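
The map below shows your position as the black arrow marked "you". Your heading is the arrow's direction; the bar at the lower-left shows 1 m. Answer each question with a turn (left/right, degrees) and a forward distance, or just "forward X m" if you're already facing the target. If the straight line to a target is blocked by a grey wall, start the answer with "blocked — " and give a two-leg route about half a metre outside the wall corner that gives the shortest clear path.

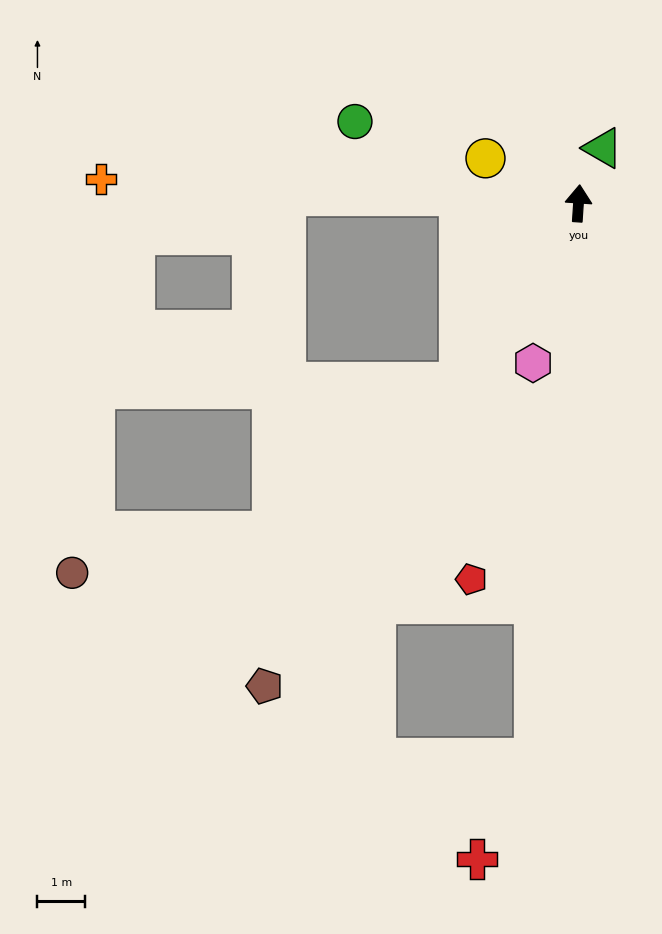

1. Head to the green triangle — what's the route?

turn right 20°, forward 1.3 m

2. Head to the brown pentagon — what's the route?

turn left 151°, forward 12.1 m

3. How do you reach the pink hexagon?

turn left 168°, forward 3.5 m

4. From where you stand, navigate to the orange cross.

turn left 91°, forward 10.0 m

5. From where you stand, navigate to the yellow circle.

turn left 68°, forward 2.2 m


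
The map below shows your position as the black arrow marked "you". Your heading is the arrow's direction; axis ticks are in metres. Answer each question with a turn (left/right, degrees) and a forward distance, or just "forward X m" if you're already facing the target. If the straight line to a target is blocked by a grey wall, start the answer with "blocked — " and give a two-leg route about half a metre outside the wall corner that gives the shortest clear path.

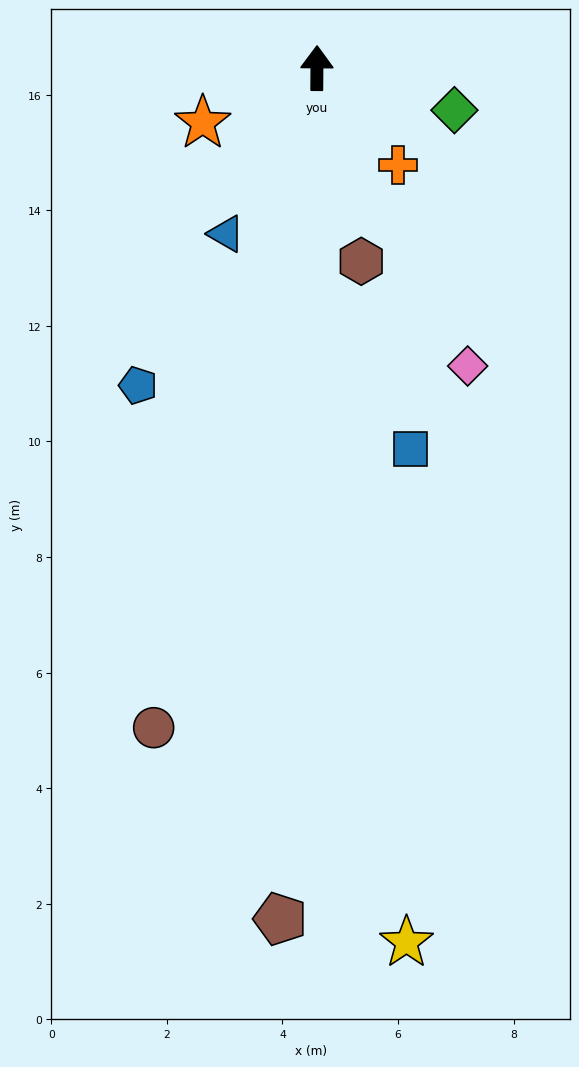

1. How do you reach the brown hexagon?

turn right 167°, forward 3.4 m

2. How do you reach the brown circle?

turn left 167°, forward 11.8 m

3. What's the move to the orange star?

turn left 116°, forward 2.2 m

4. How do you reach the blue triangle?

turn left 152°, forward 3.3 m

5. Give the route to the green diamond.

turn right 107°, forward 2.5 m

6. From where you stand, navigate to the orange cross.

turn right 140°, forward 2.2 m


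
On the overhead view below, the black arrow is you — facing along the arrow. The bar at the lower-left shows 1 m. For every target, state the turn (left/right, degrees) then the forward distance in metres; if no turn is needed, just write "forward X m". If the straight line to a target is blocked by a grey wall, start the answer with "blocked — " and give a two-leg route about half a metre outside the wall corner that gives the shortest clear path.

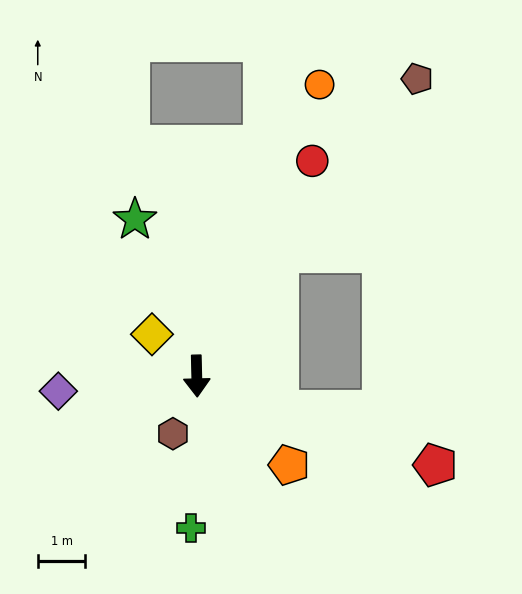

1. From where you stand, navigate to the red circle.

turn left 150°, forward 5.1 m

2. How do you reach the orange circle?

turn left 156°, forward 6.7 m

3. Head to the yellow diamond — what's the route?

turn right 134°, forward 1.3 m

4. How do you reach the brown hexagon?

turn right 24°, forward 1.3 m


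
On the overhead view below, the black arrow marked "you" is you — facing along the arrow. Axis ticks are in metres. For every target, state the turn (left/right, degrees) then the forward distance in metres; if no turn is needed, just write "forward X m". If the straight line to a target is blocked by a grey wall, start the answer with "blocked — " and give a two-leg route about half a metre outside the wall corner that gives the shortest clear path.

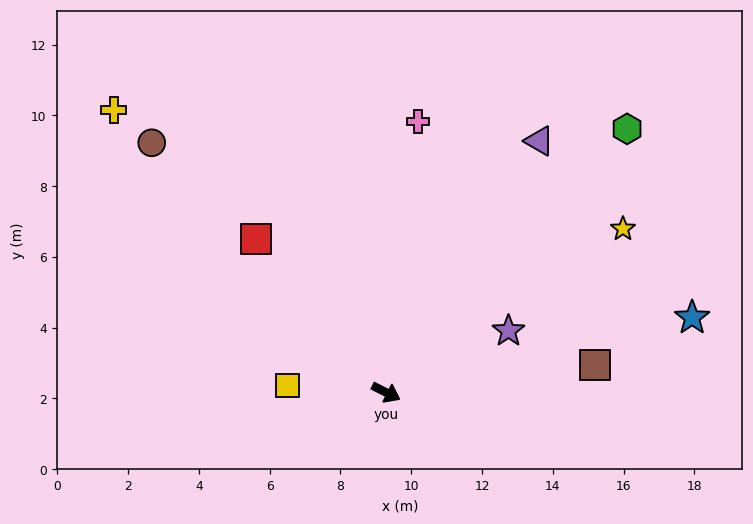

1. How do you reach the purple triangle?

turn left 85°, forward 8.3 m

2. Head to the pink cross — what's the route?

turn left 110°, forward 7.7 m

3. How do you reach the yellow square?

turn right 157°, forward 2.8 m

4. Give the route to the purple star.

turn left 53°, forward 3.9 m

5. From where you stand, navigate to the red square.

turn left 157°, forward 5.7 m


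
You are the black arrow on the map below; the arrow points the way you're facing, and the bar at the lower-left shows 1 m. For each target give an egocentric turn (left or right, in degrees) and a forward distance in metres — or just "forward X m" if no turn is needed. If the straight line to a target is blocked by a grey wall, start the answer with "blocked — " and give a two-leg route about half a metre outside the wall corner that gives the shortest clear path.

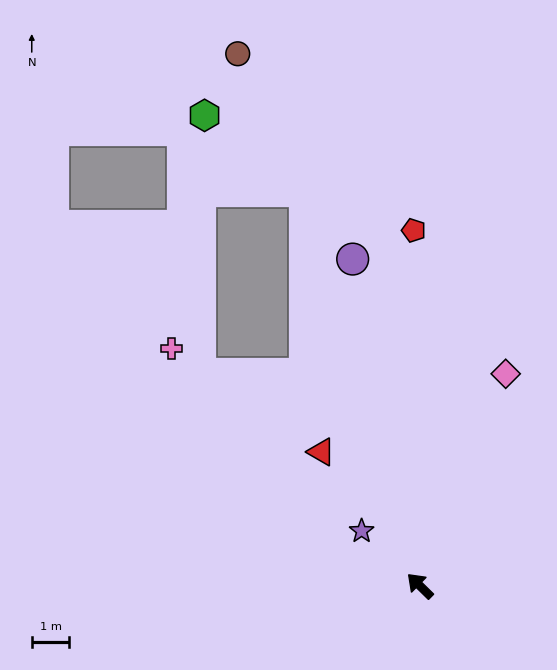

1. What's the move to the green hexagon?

blocked — turn right 29°, forward 10.9 m, then turn left 36°, forward 3.3 m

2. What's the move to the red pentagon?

turn right 45°, forward 9.5 m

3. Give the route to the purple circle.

turn right 34°, forward 8.9 m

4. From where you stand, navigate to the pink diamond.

turn right 68°, forward 6.1 m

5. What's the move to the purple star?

forward 2.1 m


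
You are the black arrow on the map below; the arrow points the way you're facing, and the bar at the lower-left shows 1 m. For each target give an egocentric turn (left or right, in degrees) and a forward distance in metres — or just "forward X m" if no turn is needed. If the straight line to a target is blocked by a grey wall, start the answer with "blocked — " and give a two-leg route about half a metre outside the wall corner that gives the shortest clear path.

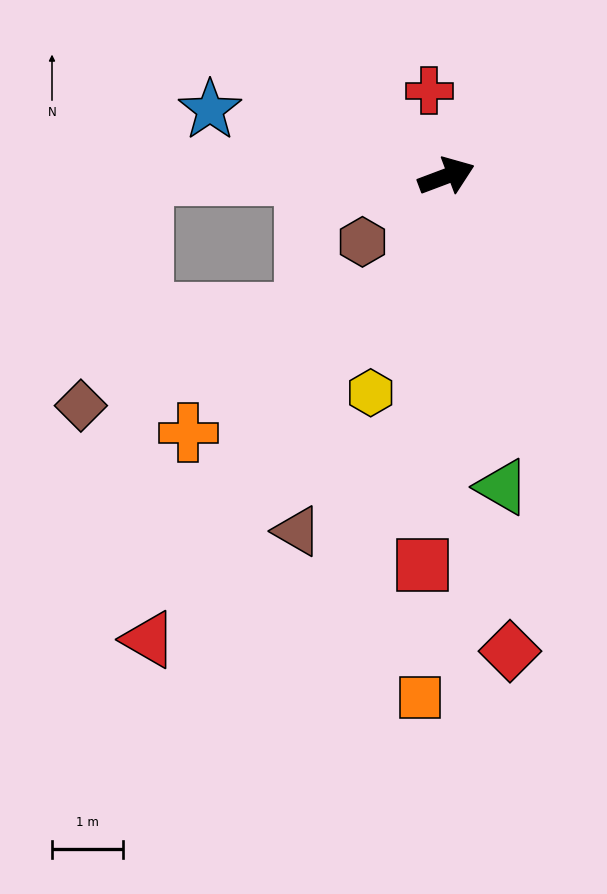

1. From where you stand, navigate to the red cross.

turn left 81°, forward 1.2 m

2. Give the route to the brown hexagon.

turn right 163°, forward 1.5 m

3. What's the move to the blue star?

turn left 144°, forward 3.5 m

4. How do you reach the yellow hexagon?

turn right 130°, forward 3.2 m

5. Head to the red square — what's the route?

turn right 114°, forward 5.5 m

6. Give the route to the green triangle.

turn right 100°, forward 4.5 m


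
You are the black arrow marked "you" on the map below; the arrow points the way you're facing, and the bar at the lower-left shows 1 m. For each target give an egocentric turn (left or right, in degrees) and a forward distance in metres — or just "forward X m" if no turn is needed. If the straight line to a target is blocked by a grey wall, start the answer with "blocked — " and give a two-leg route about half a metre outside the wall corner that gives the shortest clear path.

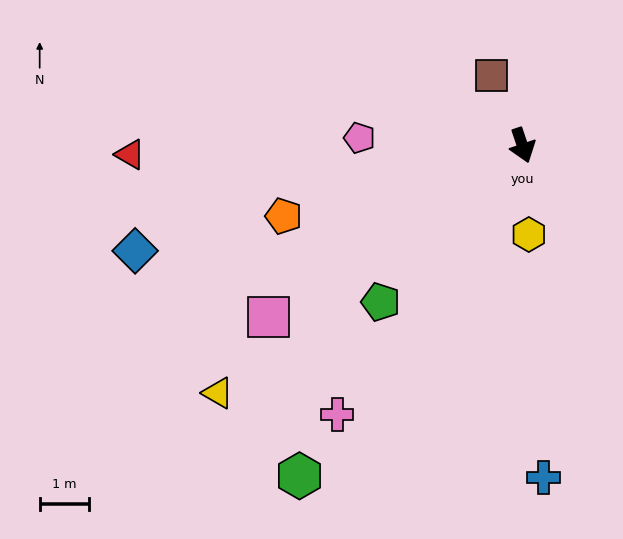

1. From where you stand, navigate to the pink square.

turn right 75°, forward 6.2 m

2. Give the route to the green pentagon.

turn right 61°, forward 4.3 m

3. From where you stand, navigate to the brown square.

turn right 175°, forward 1.5 m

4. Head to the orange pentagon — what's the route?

turn right 92°, forward 5.1 m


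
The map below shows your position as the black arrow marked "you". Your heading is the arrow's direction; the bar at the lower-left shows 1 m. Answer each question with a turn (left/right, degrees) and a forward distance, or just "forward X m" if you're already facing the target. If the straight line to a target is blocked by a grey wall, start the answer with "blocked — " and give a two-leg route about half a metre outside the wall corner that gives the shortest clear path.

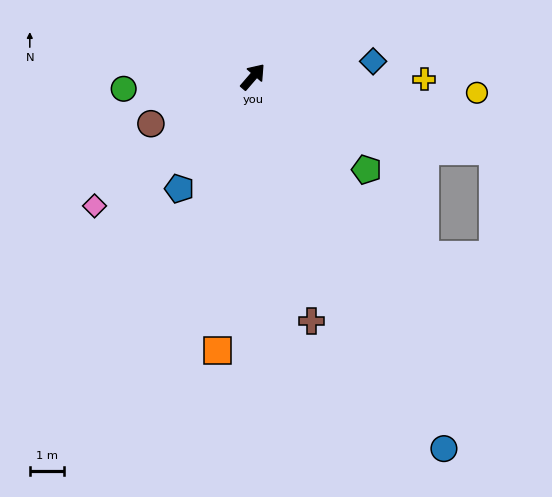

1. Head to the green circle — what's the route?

turn left 136°, forward 3.8 m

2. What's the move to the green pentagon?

turn right 88°, forward 4.3 m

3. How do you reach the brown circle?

turn left 156°, forward 3.3 m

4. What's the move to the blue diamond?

turn right 42°, forward 3.5 m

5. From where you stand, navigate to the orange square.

turn right 147°, forward 8.0 m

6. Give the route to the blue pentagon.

turn right 172°, forward 3.9 m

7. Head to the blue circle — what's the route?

turn right 112°, forward 12.2 m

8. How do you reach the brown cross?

turn right 126°, forward 7.3 m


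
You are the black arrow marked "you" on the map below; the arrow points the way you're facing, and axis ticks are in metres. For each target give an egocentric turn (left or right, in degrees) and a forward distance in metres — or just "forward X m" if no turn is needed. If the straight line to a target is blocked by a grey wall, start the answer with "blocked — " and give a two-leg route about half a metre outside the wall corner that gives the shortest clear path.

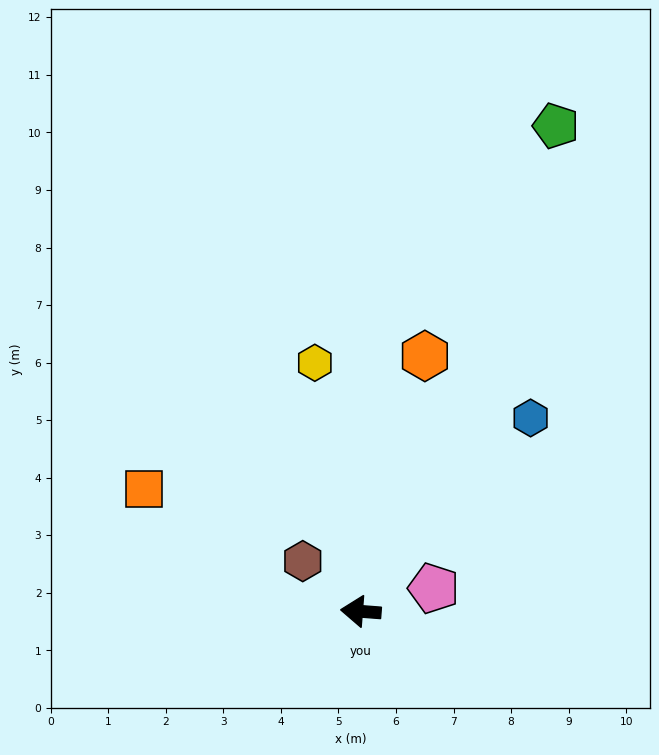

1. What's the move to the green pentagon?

turn right 107°, forward 9.1 m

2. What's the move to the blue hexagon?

turn right 127°, forward 4.5 m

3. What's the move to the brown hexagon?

turn right 36°, forward 1.3 m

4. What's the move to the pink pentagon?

turn right 158°, forward 1.3 m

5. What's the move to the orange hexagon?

turn right 100°, forward 4.6 m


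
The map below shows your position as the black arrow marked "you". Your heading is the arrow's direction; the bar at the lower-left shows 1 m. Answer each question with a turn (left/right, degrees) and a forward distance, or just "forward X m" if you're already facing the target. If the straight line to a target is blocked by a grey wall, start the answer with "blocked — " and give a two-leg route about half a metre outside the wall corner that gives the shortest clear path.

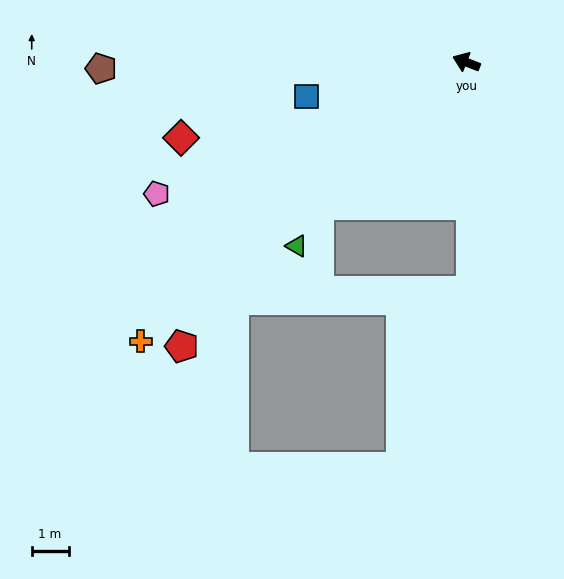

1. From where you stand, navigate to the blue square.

turn left 34°, forward 4.4 m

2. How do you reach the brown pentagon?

turn left 23°, forward 9.9 m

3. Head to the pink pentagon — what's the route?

turn left 45°, forward 9.1 m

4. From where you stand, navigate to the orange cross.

turn left 62°, forward 11.7 m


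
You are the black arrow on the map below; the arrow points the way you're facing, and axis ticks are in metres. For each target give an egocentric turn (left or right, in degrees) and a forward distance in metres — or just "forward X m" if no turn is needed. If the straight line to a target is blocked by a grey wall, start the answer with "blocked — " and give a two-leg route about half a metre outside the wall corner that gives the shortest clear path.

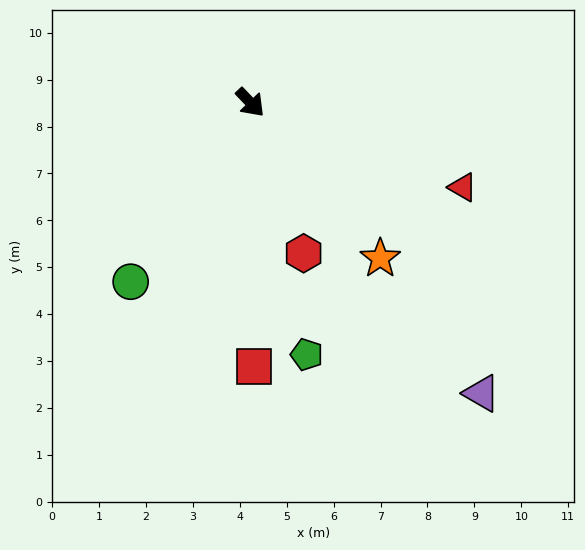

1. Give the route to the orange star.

turn right 4°, forward 4.3 m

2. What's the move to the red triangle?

turn left 25°, forward 4.9 m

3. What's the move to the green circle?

turn right 77°, forward 4.6 m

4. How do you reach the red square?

turn right 43°, forward 5.6 m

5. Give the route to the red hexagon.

turn right 24°, forward 3.4 m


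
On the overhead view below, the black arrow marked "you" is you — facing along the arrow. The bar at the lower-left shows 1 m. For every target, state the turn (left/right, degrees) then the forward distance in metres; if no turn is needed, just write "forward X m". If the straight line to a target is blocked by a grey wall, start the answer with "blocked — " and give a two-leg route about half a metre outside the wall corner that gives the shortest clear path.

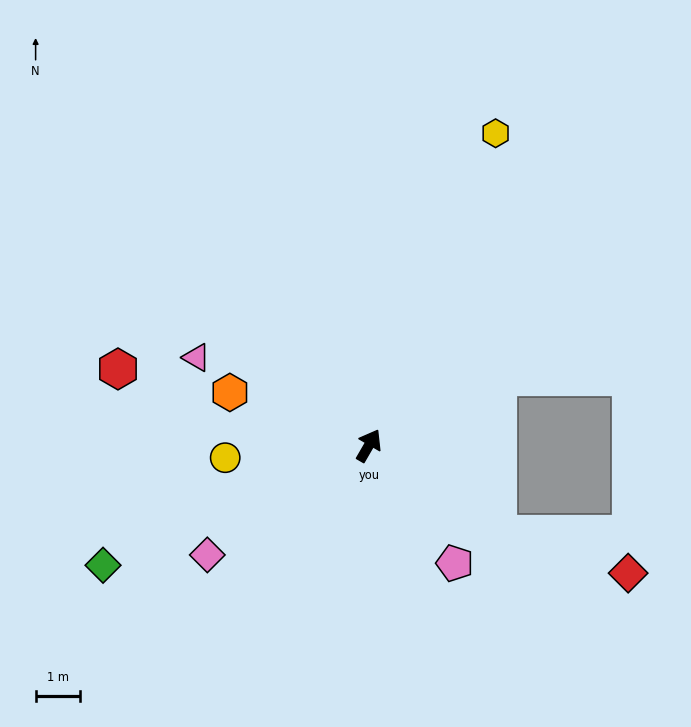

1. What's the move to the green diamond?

turn left 144°, forward 6.6 m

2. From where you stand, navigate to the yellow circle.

turn left 125°, forward 3.3 m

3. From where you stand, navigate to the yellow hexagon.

turn left 8°, forward 7.7 m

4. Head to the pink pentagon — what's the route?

turn right 114°, forward 3.3 m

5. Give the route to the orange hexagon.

turn left 99°, forward 3.4 m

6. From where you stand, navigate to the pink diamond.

turn left 154°, forward 4.4 m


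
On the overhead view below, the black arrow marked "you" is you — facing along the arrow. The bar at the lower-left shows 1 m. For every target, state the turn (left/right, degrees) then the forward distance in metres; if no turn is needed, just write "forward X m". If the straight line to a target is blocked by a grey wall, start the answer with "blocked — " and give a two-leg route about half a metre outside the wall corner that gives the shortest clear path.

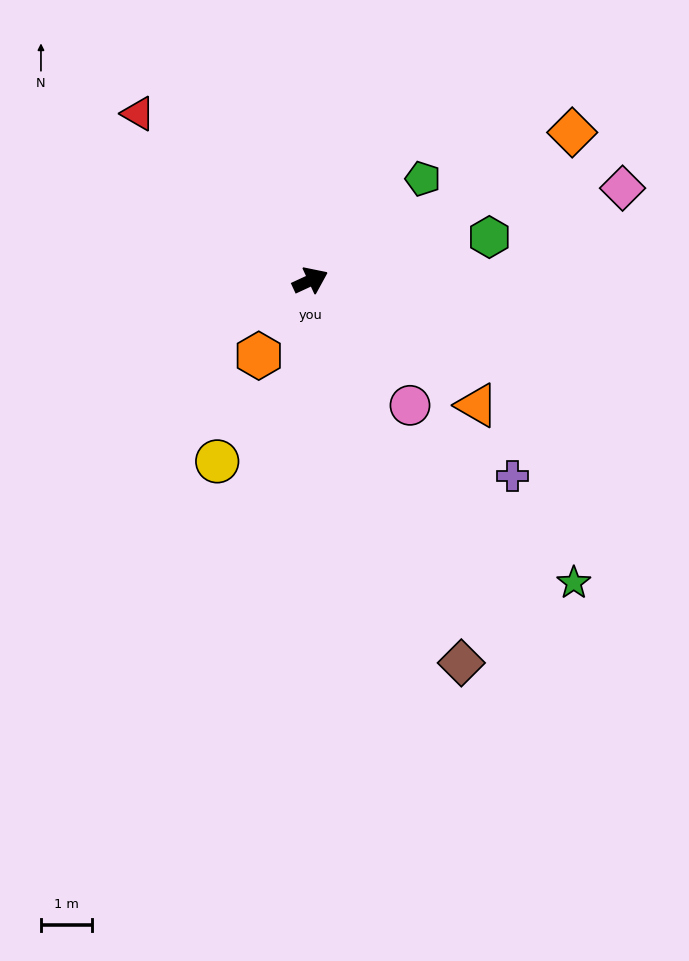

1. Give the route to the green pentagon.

turn left 17°, forward 3.0 m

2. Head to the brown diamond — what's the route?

turn right 93°, forward 8.0 m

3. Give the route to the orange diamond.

turn left 5°, forward 5.9 m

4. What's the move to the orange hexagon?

turn right 149°, forward 1.8 m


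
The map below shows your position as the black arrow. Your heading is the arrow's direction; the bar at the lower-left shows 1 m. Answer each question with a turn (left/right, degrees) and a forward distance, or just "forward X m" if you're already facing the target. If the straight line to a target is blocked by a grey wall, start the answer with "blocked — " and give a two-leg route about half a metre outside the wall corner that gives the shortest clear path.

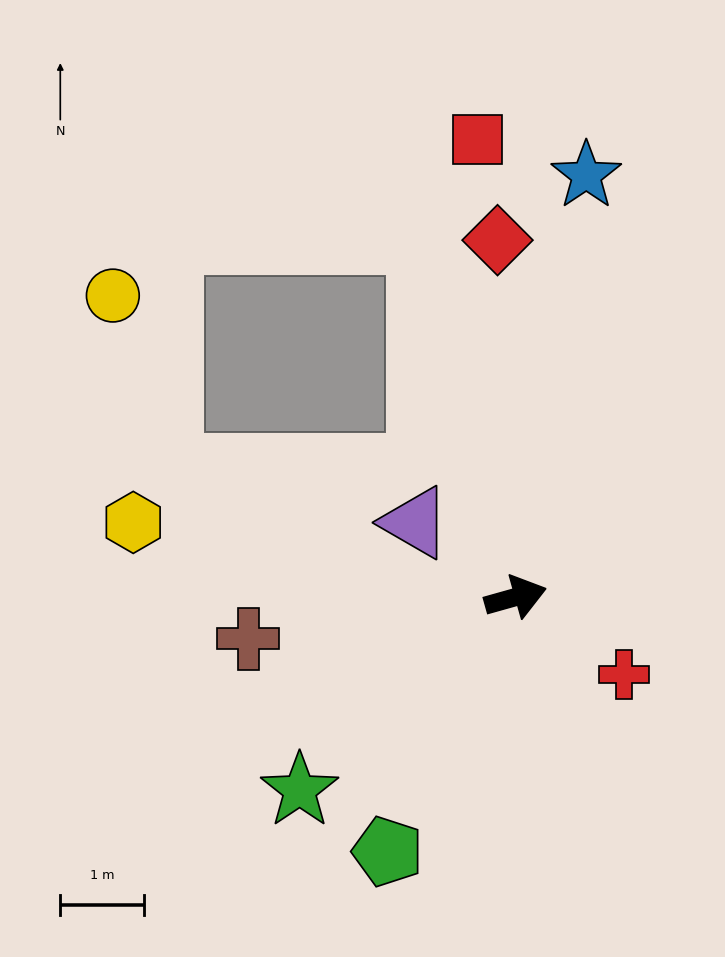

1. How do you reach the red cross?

turn right 51°, forward 1.6 m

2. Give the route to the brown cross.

turn left 173°, forward 3.2 m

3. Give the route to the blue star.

turn left 65°, forward 5.1 m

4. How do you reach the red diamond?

turn left 77°, forward 4.3 m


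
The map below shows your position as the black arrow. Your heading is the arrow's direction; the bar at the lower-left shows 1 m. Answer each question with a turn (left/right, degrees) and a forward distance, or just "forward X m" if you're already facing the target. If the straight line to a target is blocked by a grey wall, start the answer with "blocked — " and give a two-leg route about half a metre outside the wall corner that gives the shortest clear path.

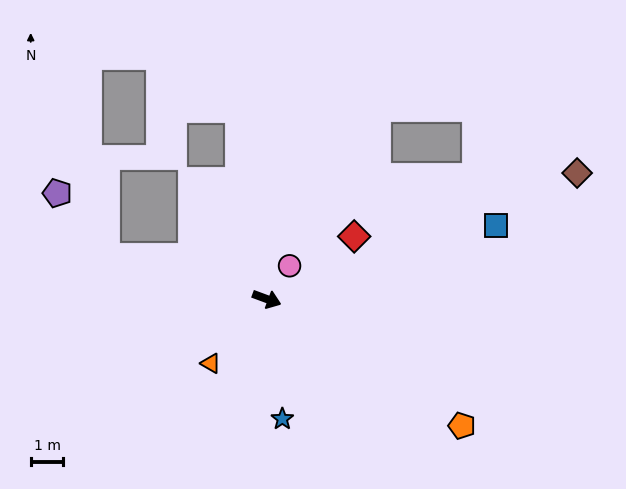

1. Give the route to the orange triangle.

turn right 111°, forward 2.6 m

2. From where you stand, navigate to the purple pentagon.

blocked — turn right 174°, forward 5.1 m, then turn right 38°, forward 2.5 m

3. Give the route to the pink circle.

turn left 76°, forward 1.2 m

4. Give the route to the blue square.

turn left 38°, forward 7.4 m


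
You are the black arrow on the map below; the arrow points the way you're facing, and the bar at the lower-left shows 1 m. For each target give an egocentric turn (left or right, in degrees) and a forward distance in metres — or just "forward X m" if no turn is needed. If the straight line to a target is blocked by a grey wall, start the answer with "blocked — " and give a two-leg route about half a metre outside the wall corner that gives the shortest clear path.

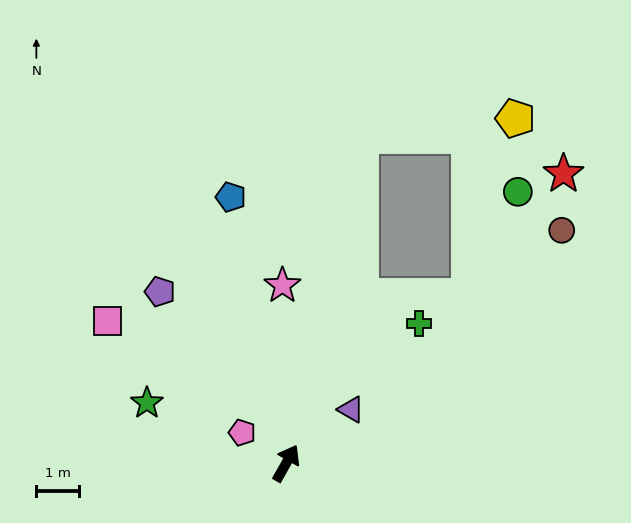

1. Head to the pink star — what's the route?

turn left 31°, forward 4.2 m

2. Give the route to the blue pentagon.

turn left 41°, forward 6.4 m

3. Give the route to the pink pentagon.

turn left 85°, forward 1.3 m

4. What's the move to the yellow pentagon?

blocked — turn left 17°, forward 7.9 m, then turn right 71°, forward 3.6 m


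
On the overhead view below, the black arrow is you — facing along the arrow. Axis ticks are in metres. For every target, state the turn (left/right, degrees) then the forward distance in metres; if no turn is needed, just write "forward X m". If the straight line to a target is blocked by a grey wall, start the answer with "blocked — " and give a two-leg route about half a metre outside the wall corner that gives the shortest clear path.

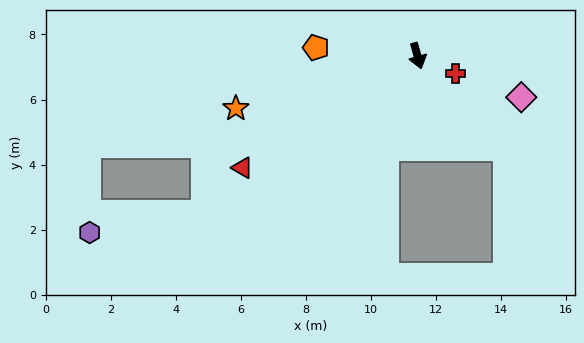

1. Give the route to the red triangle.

turn right 73°, forward 6.4 m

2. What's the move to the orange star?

turn right 90°, forward 5.8 m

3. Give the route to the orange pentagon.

turn right 110°, forward 3.1 m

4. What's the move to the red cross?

turn left 49°, forward 1.3 m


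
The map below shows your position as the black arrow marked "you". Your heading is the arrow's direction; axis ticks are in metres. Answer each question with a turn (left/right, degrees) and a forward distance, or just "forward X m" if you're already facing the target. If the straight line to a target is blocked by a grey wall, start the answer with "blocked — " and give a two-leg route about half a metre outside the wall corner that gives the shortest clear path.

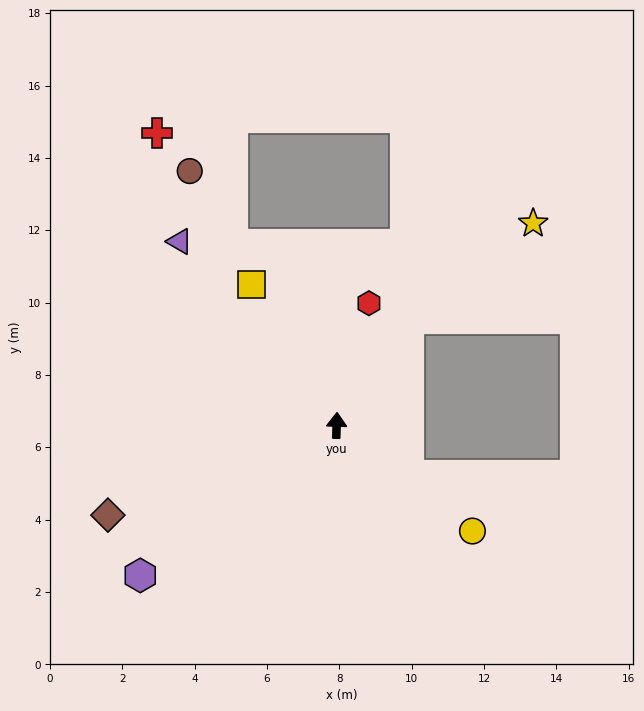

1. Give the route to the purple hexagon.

turn left 129°, forward 6.8 m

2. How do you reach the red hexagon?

turn right 13°, forward 3.5 m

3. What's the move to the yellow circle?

turn right 126°, forward 4.8 m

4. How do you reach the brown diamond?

turn left 113°, forward 6.8 m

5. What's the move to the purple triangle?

turn left 42°, forward 6.7 m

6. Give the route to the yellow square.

turn left 33°, forward 4.6 m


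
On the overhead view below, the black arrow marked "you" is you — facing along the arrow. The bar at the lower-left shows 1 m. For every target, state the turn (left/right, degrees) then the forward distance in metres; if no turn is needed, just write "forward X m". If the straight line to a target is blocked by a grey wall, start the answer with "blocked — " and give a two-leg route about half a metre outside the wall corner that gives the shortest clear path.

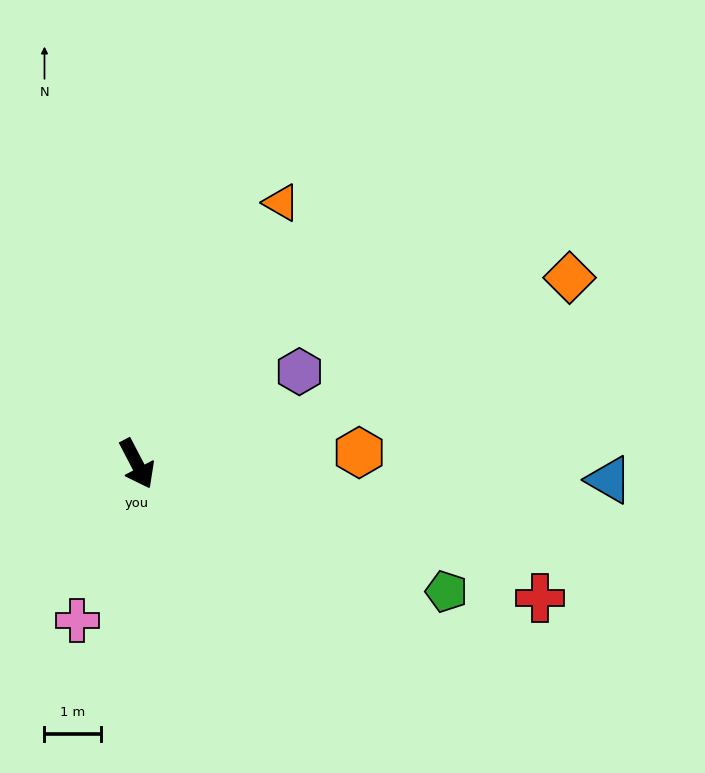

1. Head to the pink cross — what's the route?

turn right 48°, forward 3.0 m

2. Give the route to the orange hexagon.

turn left 65°, forward 3.9 m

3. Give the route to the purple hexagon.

turn left 92°, forward 3.3 m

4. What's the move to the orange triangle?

turn left 124°, forward 5.3 m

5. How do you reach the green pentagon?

turn left 40°, forward 5.9 m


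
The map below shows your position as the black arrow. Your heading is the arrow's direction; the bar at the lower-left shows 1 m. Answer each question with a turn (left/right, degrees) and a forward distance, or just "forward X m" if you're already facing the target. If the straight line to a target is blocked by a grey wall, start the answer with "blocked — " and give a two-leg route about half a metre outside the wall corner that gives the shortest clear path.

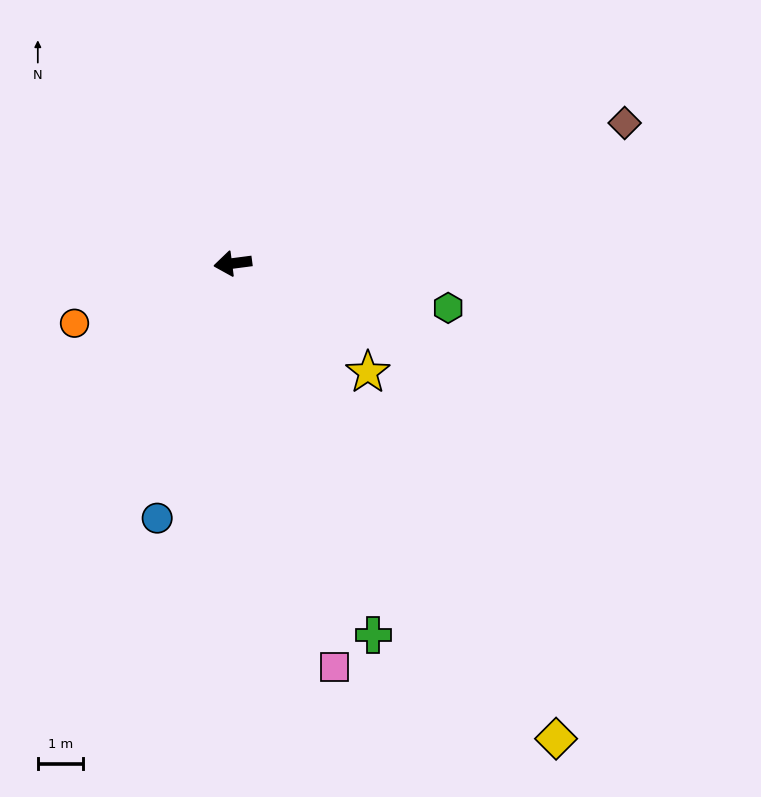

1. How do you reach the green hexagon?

turn left 161°, forward 4.8 m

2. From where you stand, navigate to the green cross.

turn left 103°, forward 8.7 m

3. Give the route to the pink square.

turn left 97°, forward 9.1 m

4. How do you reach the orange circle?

turn left 13°, forward 3.7 m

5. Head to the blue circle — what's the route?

turn left 66°, forward 5.8 m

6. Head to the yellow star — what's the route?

turn left 134°, forward 3.8 m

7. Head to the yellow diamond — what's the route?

turn left 117°, forward 12.6 m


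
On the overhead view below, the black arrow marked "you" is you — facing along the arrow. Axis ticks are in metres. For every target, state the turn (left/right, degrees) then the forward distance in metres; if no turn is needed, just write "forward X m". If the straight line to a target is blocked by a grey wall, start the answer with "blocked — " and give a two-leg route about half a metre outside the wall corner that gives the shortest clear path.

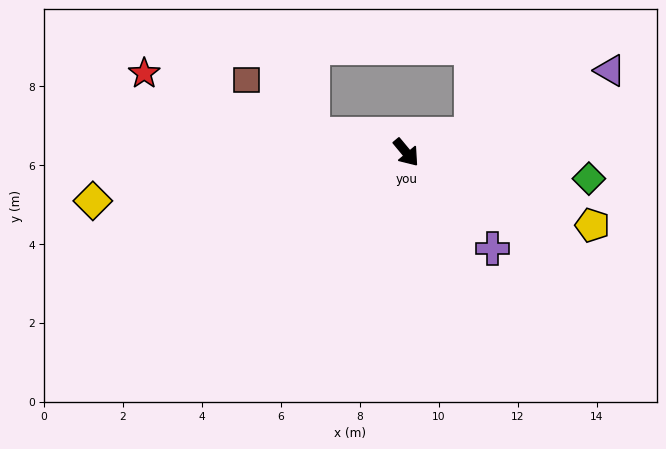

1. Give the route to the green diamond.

turn left 42°, forward 4.7 m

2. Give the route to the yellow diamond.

turn right 121°, forward 8.0 m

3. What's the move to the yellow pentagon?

turn left 29°, forward 5.1 m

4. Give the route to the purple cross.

turn left 2°, forward 3.3 m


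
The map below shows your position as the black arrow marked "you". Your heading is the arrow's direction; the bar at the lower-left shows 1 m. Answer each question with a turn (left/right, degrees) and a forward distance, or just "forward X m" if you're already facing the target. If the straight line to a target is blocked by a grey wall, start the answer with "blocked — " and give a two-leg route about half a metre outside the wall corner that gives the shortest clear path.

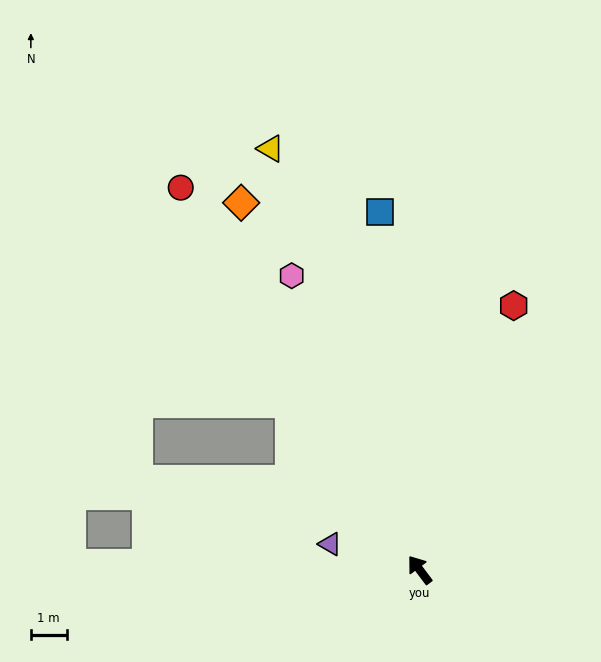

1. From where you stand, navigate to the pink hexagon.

turn right 13°, forward 8.9 m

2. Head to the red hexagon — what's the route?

turn right 56°, forward 7.8 m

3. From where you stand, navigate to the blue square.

turn right 31°, forward 10.0 m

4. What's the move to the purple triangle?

turn left 37°, forward 2.6 m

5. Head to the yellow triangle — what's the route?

turn right 17°, forward 12.4 m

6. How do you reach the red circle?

turn right 5°, forward 12.6 m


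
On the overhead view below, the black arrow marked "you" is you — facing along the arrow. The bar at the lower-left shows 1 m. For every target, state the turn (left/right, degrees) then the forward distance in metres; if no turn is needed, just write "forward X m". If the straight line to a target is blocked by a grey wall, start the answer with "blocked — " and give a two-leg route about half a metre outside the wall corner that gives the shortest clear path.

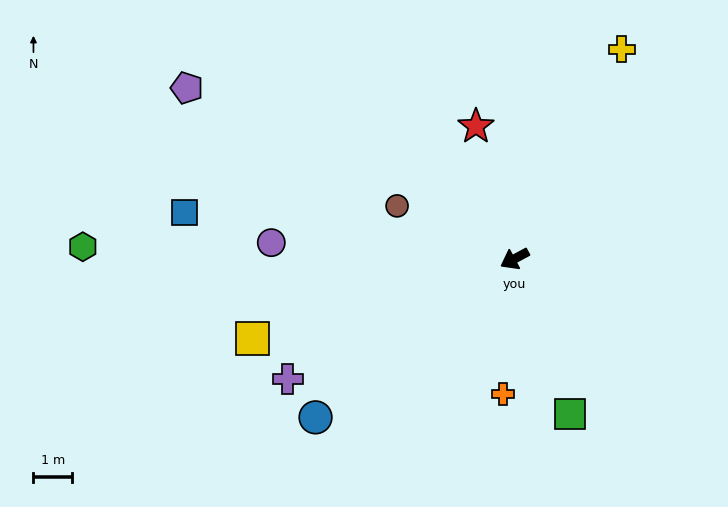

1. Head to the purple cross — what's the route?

forward 6.6 m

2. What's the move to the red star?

turn right 102°, forward 3.6 m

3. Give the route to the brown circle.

turn right 52°, forward 3.3 m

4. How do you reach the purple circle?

turn right 32°, forward 6.3 m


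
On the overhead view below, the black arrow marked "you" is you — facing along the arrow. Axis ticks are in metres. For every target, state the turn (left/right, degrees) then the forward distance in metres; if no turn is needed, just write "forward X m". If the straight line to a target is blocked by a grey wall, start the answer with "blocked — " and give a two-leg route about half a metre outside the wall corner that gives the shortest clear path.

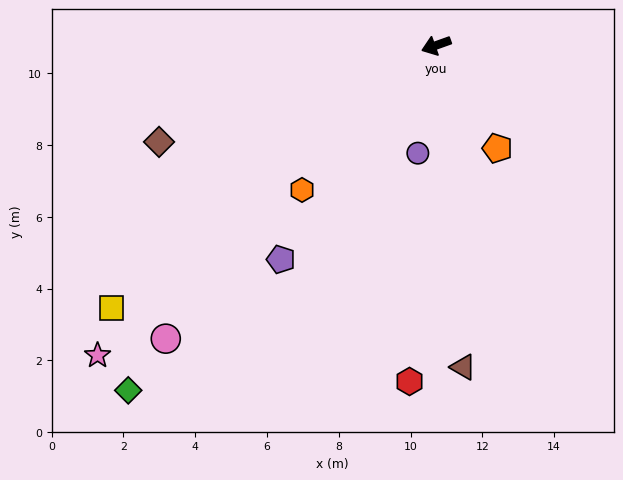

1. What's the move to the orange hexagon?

turn left 27°, forward 5.5 m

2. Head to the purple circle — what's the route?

turn left 61°, forward 3.0 m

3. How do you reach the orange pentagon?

turn left 101°, forward 3.3 m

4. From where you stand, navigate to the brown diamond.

forward 8.2 m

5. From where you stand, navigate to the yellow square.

turn left 19°, forward 11.6 m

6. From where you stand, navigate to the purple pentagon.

turn left 34°, forward 7.4 m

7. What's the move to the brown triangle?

turn left 75°, forward 9.0 m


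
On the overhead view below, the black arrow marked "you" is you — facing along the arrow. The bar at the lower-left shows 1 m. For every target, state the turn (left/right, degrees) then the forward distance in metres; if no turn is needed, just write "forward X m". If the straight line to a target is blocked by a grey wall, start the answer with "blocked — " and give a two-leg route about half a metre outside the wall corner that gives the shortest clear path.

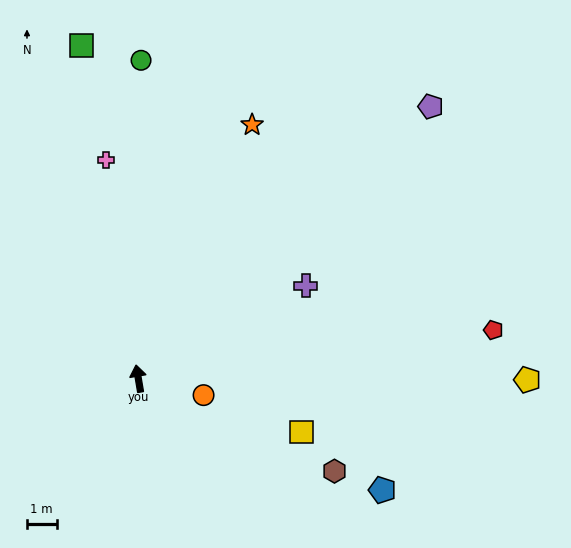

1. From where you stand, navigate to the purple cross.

turn right 71°, forward 6.5 m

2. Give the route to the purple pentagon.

turn right 57°, forward 13.5 m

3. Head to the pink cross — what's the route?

forward 7.5 m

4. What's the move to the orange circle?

turn right 114°, forward 2.3 m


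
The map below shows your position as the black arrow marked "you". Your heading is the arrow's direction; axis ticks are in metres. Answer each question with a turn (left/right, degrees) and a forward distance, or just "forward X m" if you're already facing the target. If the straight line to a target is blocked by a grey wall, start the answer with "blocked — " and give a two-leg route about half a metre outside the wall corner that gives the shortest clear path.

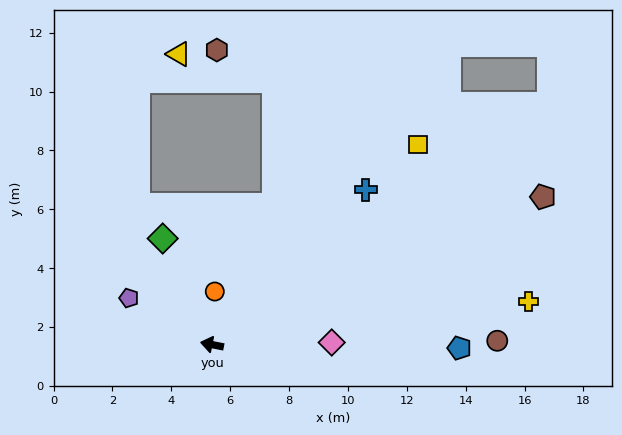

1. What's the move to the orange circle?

turn right 82°, forward 1.8 m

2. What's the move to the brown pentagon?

turn right 145°, forward 12.3 m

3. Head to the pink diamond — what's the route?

turn right 168°, forward 4.1 m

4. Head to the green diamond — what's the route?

turn right 54°, forward 4.0 m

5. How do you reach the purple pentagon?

turn right 18°, forward 3.2 m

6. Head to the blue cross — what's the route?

turn right 124°, forward 7.4 m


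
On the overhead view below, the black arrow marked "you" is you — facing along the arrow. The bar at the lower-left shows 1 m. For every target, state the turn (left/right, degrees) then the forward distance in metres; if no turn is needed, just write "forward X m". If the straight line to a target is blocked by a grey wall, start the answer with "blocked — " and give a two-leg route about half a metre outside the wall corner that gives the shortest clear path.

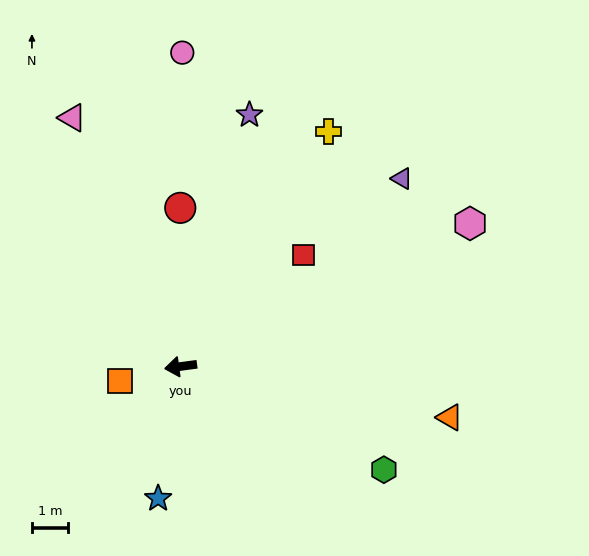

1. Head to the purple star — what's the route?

turn right 113°, forward 7.2 m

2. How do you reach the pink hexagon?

turn right 161°, forward 8.9 m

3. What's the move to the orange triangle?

turn left 162°, forward 7.6 m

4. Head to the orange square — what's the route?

turn left 6°, forward 1.7 m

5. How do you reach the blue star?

turn left 73°, forward 3.7 m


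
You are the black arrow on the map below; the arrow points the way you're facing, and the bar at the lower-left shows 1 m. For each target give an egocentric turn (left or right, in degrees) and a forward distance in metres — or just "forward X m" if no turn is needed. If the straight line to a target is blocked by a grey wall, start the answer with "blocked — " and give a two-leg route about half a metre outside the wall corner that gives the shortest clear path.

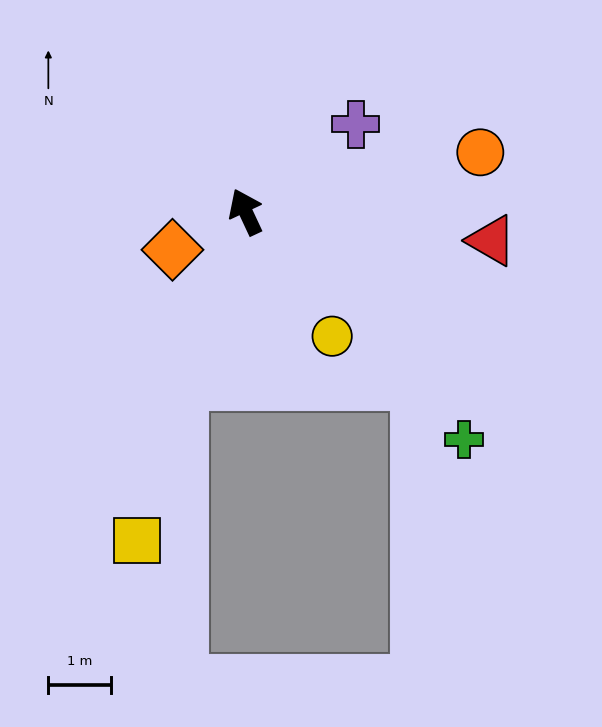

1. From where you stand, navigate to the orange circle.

turn right 101°, forward 3.8 m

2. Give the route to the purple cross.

turn right 77°, forward 2.2 m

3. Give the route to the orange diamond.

turn left 92°, forward 1.3 m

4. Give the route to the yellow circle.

turn right 170°, forward 2.4 m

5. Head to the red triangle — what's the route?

turn right 122°, forward 3.9 m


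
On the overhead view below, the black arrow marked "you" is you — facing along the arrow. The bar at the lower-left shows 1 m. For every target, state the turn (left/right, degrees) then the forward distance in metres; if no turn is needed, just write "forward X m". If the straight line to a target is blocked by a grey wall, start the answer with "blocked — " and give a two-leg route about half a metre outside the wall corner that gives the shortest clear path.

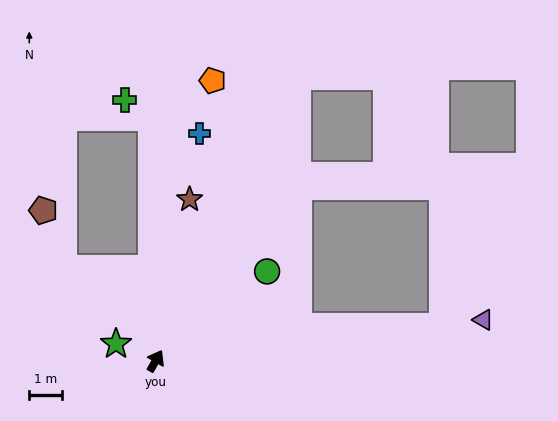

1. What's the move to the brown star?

turn left 18°, forward 5.0 m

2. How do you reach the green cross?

blocked — turn left 31°, forward 7.4 m, then turn left 56°, forward 1.0 m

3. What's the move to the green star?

turn left 96°, forward 1.3 m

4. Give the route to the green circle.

turn right 22°, forward 4.4 m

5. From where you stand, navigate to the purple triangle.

turn right 53°, forward 10.1 m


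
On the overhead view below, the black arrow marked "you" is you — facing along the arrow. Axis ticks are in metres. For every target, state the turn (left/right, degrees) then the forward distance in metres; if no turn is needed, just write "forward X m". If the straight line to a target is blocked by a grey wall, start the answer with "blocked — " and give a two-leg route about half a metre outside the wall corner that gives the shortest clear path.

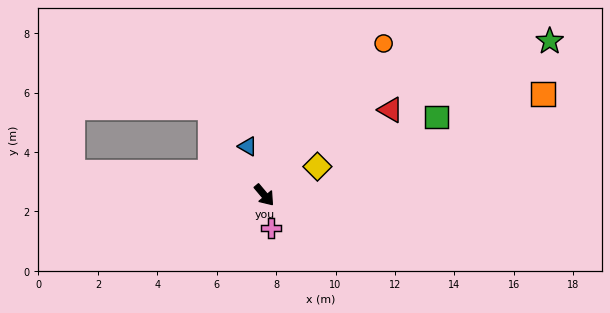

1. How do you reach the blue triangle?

turn left 159°, forward 1.7 m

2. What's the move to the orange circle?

turn left 102°, forward 6.5 m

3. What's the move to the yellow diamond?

turn left 78°, forward 2.0 m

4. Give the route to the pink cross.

turn right 29°, forward 1.1 m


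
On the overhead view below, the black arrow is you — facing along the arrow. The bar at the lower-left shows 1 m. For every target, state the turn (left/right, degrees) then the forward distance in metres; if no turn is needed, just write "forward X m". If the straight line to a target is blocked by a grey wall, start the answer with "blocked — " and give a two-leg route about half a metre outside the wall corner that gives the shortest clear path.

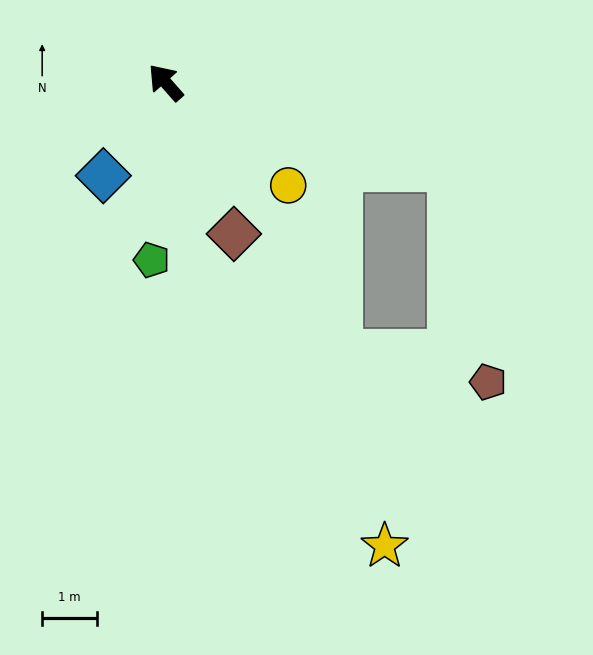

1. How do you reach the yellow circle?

turn right 171°, forward 2.9 m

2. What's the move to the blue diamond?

turn left 105°, forward 2.0 m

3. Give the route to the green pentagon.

turn left 134°, forward 3.2 m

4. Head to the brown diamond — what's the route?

turn left 163°, forward 3.0 m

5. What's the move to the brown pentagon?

blocked — turn right 148°, forward 5.4 m, then turn right 63°, forward 4.0 m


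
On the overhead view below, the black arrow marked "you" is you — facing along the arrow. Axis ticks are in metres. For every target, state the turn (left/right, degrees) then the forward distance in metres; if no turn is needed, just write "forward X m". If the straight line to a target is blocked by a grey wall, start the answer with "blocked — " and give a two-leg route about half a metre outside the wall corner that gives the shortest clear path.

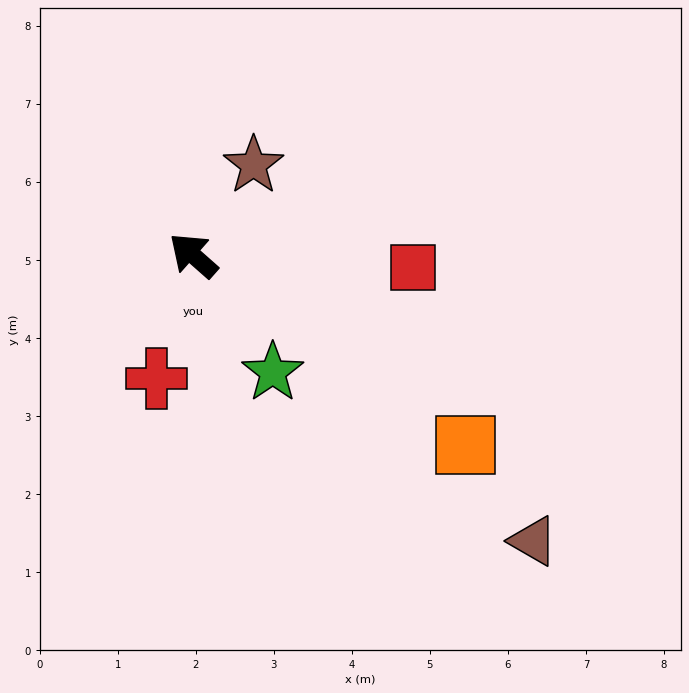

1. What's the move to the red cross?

turn left 115°, forward 1.6 m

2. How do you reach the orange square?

turn right 173°, forward 4.3 m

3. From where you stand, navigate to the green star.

turn left 166°, forward 1.8 m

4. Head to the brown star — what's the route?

turn right 82°, forward 1.4 m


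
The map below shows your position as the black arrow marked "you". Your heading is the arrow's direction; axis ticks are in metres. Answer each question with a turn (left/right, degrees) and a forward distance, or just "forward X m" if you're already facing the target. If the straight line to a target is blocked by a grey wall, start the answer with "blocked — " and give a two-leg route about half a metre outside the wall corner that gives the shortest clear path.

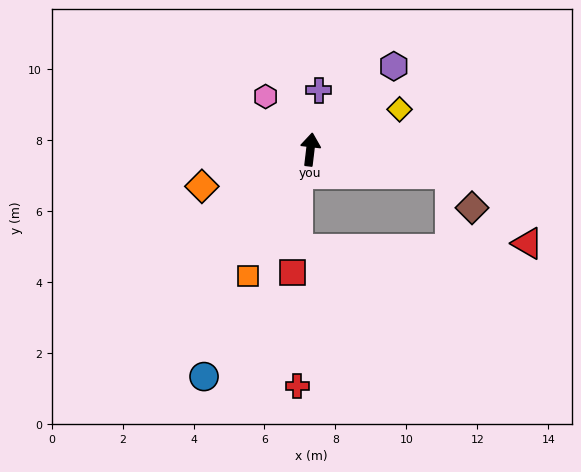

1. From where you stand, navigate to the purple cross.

forward 1.7 m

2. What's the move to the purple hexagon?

turn right 38°, forward 3.3 m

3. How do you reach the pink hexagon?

turn left 47°, forward 2.0 m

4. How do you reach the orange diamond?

turn left 116°, forward 3.2 m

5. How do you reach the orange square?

turn left 161°, forward 4.0 m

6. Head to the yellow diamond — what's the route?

turn right 59°, forward 2.8 m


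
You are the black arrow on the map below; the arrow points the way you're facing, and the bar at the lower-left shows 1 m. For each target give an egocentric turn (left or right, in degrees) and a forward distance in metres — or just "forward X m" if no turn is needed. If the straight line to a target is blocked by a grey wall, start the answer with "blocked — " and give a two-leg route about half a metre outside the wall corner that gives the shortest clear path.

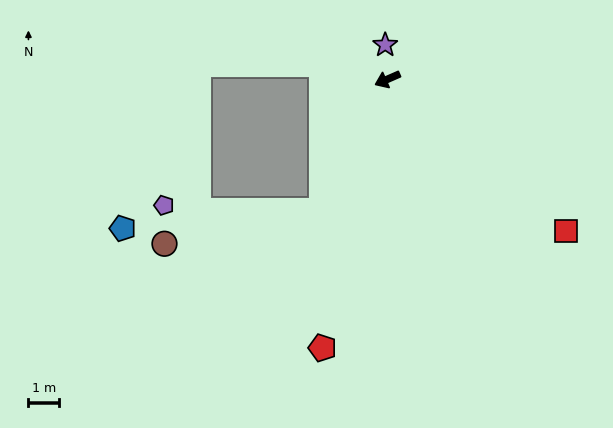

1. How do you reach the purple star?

turn right 110°, forward 1.1 m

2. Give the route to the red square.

turn left 116°, forward 7.7 m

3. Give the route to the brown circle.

blocked — turn left 40°, forward 4.8 m, then turn right 52°, forward 5.3 m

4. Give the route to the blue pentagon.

blocked — turn left 40°, forward 4.8 m, then turn right 59°, forward 6.5 m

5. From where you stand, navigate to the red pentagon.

turn left 53°, forward 9.0 m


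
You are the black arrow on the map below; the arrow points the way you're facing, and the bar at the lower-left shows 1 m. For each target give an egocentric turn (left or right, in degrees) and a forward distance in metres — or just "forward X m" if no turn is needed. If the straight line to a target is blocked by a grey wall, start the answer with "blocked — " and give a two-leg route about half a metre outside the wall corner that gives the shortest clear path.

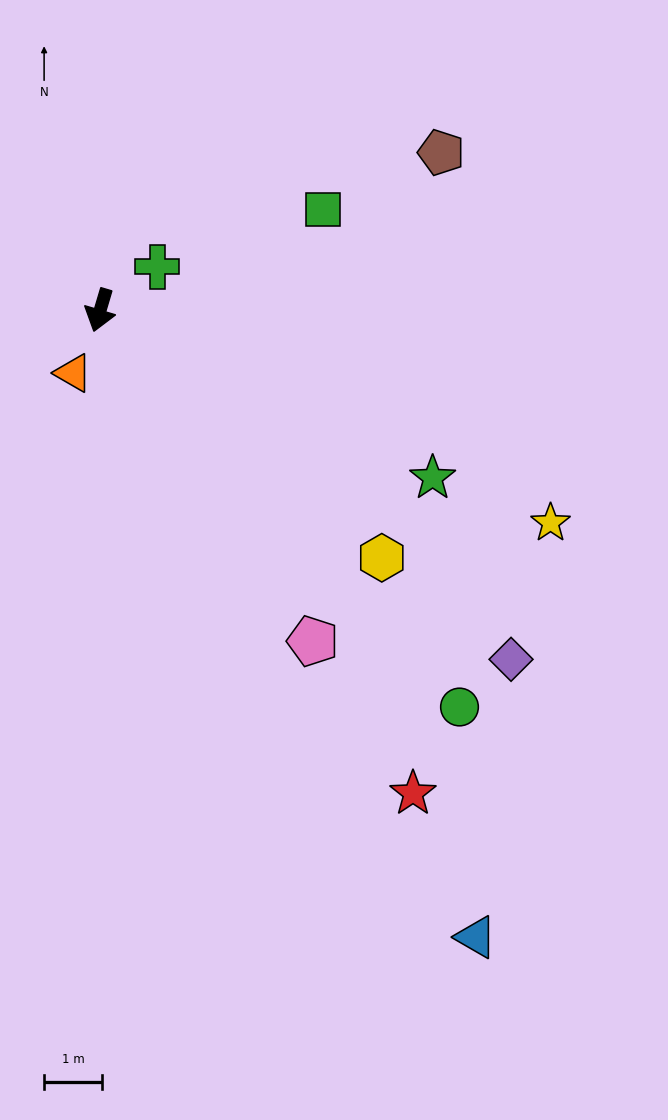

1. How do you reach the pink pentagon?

turn left 49°, forward 6.8 m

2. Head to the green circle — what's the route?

turn left 59°, forward 9.3 m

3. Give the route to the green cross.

turn left 144°, forward 1.2 m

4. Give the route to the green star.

turn left 80°, forward 6.4 m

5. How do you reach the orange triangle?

turn right 7°, forward 1.2 m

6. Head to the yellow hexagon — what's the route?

turn left 65°, forward 6.5 m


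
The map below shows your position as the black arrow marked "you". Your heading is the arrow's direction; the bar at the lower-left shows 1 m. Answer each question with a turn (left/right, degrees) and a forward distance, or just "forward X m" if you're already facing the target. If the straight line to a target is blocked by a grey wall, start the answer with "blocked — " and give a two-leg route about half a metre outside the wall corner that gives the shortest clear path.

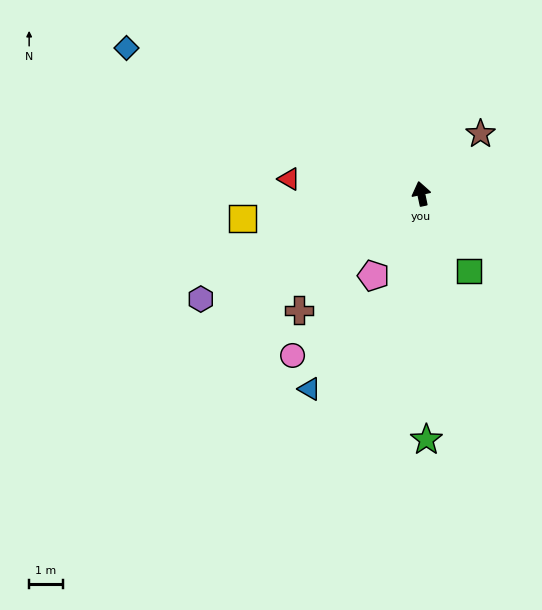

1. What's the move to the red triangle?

turn left 72°, forward 3.9 m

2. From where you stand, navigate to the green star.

turn left 169°, forward 7.3 m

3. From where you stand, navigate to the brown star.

turn right 57°, forward 2.5 m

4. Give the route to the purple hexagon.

turn left 104°, forward 7.2 m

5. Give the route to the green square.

turn right 160°, forward 2.7 m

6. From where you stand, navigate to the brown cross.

turn left 122°, forward 5.0 m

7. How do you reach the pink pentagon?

turn left 138°, forward 2.8 m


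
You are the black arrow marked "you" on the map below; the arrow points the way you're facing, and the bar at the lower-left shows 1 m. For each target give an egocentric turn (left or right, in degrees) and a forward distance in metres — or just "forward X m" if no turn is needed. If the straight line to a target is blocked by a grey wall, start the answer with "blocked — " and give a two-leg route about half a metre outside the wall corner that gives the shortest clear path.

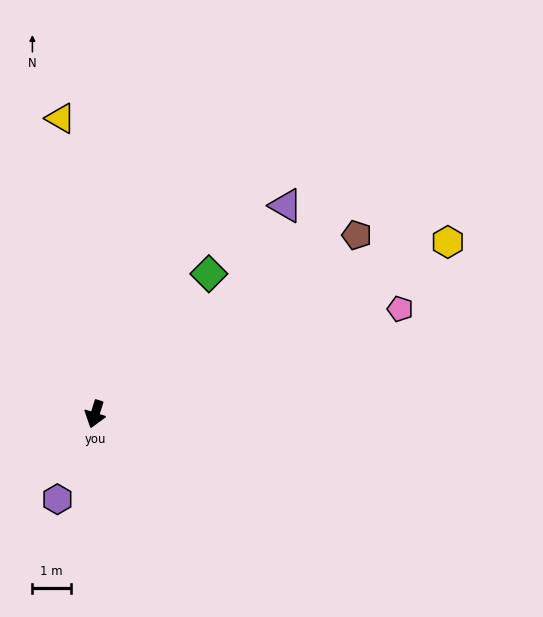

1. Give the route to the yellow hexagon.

turn left 133°, forward 10.2 m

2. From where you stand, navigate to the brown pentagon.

turn left 142°, forward 8.2 m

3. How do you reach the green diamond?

turn left 158°, forward 4.7 m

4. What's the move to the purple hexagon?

turn right 6°, forward 2.4 m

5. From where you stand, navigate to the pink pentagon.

turn left 126°, forward 8.4 m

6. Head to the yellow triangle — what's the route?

turn right 156°, forward 7.7 m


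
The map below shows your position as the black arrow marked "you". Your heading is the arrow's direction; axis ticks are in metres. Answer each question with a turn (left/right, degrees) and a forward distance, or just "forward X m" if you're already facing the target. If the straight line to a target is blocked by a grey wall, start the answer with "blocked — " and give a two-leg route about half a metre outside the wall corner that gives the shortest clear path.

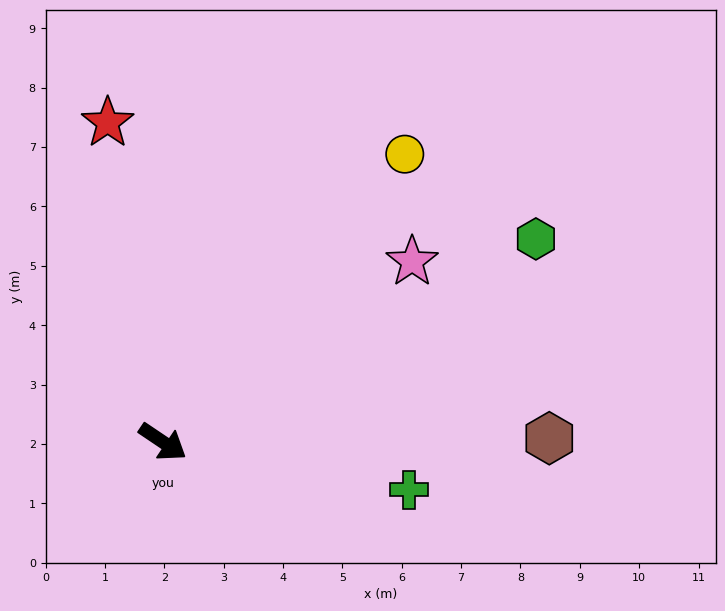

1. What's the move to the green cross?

turn left 23°, forward 4.2 m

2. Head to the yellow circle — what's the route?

turn left 84°, forward 6.3 m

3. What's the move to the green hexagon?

turn left 62°, forward 7.2 m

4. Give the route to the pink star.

turn left 70°, forward 5.2 m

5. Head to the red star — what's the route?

turn left 134°, forward 5.5 m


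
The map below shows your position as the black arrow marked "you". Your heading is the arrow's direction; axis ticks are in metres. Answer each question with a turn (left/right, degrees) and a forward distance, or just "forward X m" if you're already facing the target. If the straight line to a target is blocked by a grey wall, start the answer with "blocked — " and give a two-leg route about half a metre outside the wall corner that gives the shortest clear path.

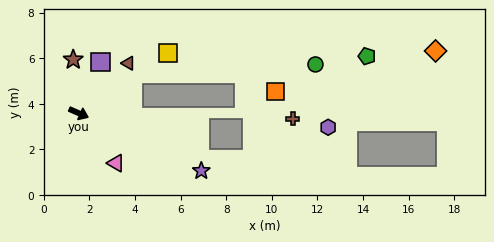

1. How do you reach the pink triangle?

turn right 30°, forward 2.7 m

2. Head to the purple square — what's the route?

turn left 91°, forward 2.4 m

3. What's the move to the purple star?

forward 5.9 m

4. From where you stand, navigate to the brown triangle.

turn left 69°, forward 3.1 m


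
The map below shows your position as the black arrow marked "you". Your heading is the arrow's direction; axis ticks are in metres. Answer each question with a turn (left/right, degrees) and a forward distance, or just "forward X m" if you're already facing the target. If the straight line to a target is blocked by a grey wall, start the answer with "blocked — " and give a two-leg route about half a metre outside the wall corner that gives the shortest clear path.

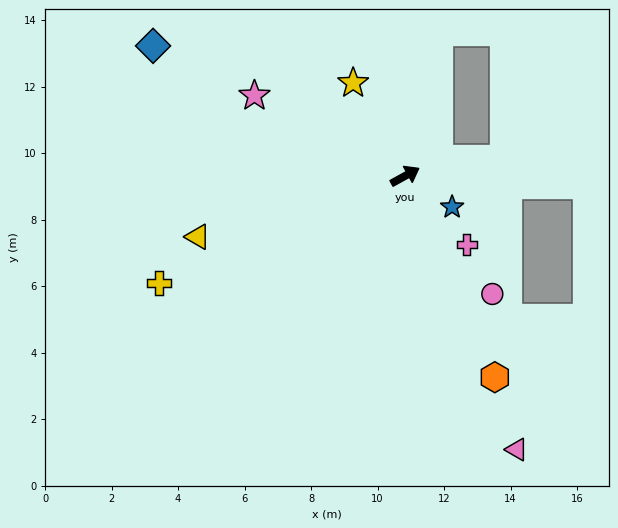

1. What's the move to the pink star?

turn left 123°, forward 5.1 m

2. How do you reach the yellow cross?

turn left 175°, forward 8.1 m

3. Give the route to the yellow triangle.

turn left 167°, forward 6.5 m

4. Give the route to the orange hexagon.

turn right 95°, forward 6.6 m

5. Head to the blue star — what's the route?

turn right 62°, forward 1.7 m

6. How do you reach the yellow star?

turn left 90°, forward 3.2 m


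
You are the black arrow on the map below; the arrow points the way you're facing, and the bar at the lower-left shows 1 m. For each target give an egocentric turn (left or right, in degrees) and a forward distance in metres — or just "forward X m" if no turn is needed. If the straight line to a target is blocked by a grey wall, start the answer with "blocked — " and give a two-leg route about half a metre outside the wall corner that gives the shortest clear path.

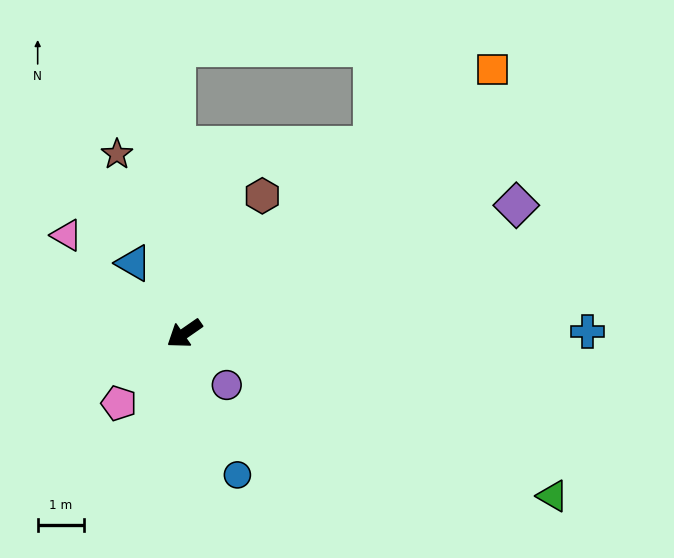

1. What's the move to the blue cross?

turn left 145°, forward 8.6 m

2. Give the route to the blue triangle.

turn right 89°, forward 1.9 m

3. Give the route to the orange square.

turn right 174°, forward 8.7 m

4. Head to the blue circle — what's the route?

turn left 76°, forward 3.2 m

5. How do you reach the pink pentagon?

turn left 12°, forward 2.0 m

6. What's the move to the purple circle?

turn left 95°, forward 1.4 m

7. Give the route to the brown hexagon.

turn right 154°, forward 3.4 m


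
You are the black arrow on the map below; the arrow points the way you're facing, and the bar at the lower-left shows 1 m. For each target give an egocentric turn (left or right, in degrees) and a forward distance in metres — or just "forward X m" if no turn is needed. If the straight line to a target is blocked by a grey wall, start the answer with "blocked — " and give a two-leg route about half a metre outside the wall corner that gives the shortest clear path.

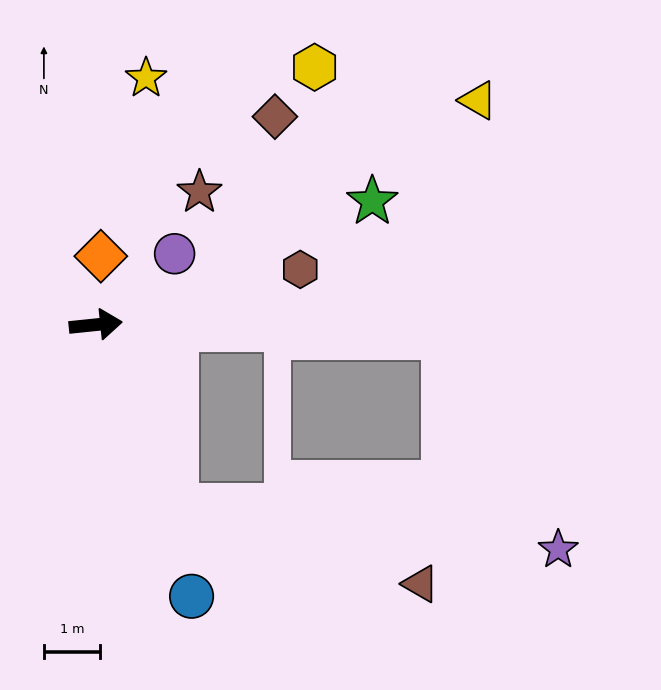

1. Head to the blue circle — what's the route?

turn right 76°, forward 5.1 m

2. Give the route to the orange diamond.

turn left 80°, forward 1.2 m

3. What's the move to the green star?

turn left 18°, forward 5.4 m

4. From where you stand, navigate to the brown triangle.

blocked — turn right 73°, forward 3.5 m, then turn left 50°, forward 4.6 m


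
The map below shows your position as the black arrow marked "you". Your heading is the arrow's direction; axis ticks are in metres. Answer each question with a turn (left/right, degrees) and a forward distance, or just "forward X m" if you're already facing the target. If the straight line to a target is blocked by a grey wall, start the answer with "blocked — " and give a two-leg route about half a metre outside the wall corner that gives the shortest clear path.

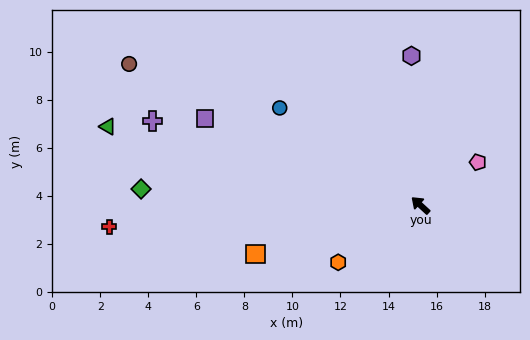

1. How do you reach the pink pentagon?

turn right 101°, forward 3.0 m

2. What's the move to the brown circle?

turn left 17°, forward 13.5 m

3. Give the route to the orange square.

turn left 59°, forward 7.2 m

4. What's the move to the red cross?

turn left 46°, forward 13.0 m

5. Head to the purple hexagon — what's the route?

turn right 44°, forward 6.2 m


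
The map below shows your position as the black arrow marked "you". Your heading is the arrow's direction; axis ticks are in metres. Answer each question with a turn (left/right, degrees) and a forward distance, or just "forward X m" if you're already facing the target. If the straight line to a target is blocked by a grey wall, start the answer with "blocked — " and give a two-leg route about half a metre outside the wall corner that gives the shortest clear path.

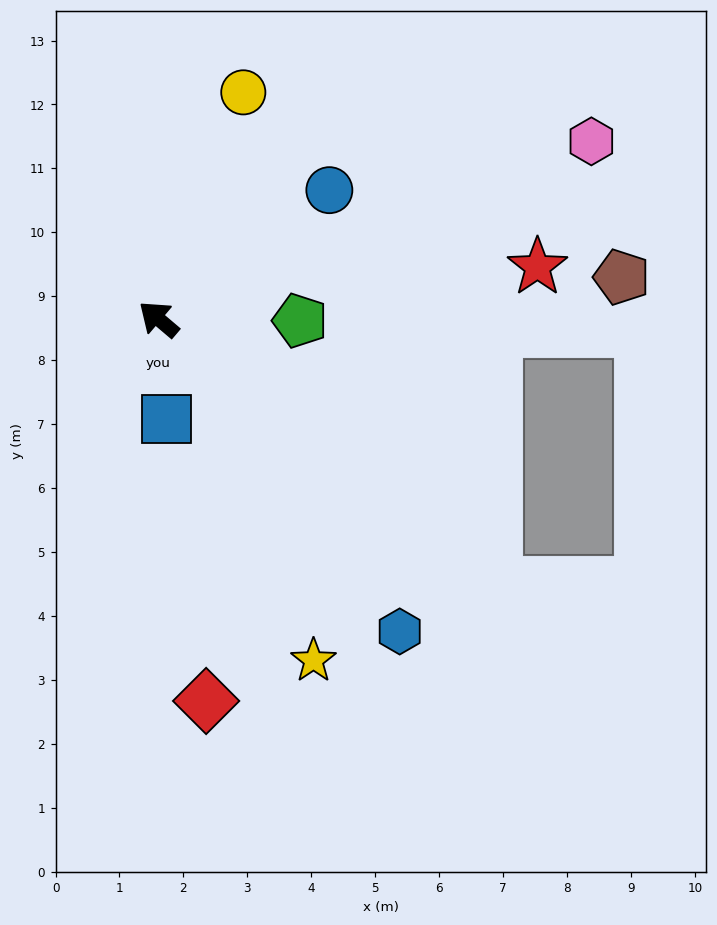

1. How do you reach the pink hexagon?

turn right 117°, forward 7.3 m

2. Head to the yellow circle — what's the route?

turn right 70°, forward 3.8 m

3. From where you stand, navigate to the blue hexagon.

turn left 168°, forward 6.2 m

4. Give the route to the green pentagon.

turn right 140°, forward 2.2 m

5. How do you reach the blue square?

turn left 135°, forward 1.6 m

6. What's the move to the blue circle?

turn right 103°, forward 3.3 m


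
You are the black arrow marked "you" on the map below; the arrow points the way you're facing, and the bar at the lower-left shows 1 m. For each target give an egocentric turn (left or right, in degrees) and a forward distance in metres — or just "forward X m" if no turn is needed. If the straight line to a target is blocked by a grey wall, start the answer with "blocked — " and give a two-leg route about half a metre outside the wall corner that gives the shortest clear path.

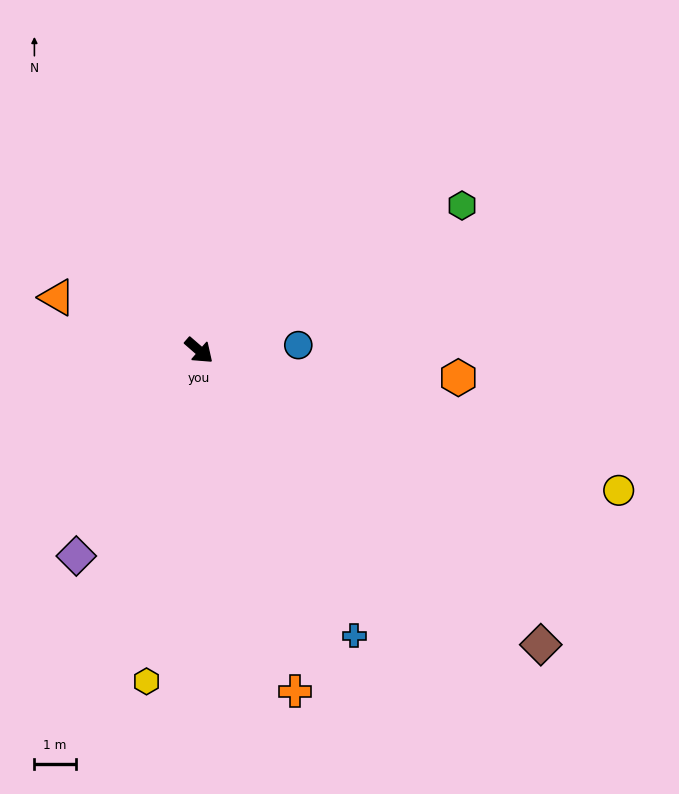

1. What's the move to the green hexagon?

turn left 70°, forward 7.3 m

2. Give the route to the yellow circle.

turn left 23°, forward 10.7 m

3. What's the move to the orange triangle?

turn right 159°, forward 3.7 m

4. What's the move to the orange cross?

turn right 33°, forward 8.6 m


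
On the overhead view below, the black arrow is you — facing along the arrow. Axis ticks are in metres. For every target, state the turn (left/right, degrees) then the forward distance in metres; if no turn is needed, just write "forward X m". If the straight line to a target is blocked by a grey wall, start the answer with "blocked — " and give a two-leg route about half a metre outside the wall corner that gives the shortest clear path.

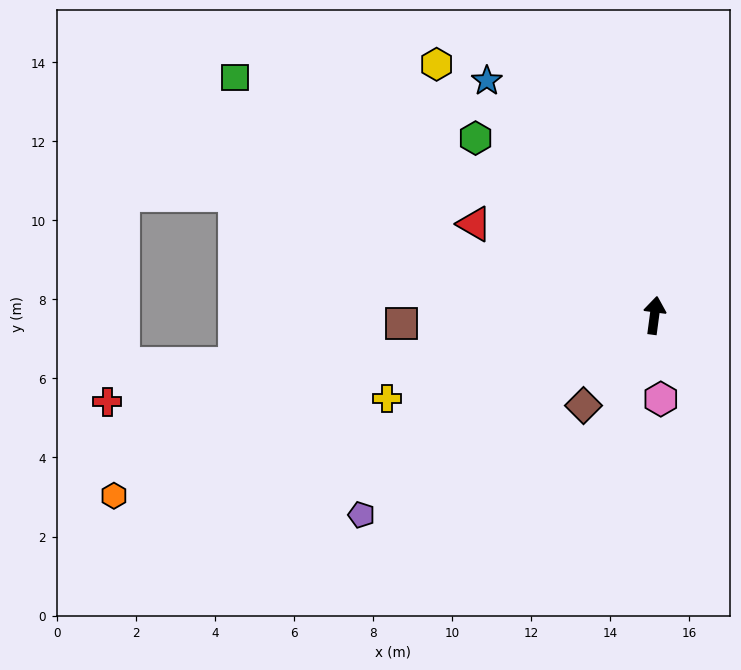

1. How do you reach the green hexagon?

turn left 53°, forward 6.4 m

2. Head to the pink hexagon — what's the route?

turn right 168°, forward 2.1 m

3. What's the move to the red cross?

turn left 107°, forward 14.0 m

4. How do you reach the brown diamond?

turn left 149°, forward 2.9 m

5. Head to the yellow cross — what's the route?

turn left 115°, forward 7.1 m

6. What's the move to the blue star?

turn left 43°, forward 7.3 m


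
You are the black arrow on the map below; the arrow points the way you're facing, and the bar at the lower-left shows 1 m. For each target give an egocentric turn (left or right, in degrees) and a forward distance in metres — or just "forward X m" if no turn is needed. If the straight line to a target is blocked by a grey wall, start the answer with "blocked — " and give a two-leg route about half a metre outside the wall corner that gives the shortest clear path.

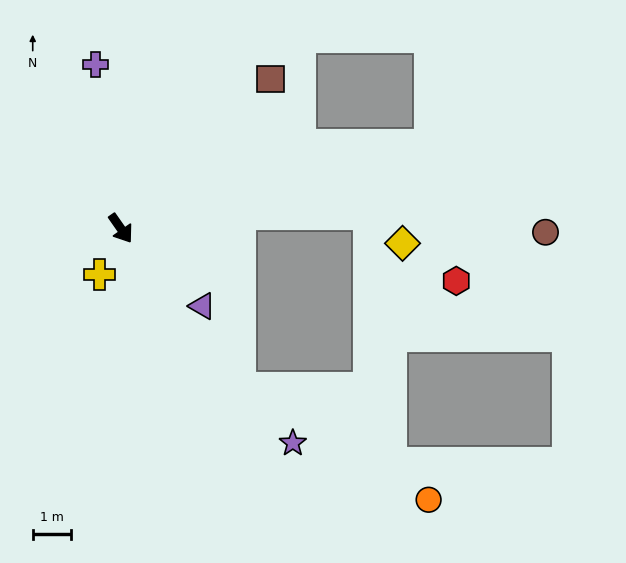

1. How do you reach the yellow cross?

turn right 60°, forward 1.3 m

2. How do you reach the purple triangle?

turn left 11°, forward 3.0 m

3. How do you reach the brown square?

turn left 100°, forward 5.6 m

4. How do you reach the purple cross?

turn left 154°, forward 4.4 m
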